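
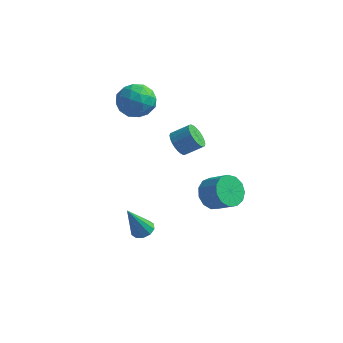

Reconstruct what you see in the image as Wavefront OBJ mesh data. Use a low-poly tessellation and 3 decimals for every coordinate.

v -1.029 -1.832 -4.736
v -0.585 -1.392 -4.444
v -1.551 -2.588 -2.804
v -0.964 -1.198 -4.471
v -1.368 -1.246 -4.599
v -1.642 -1.518 -4.779
v -1.683 -1.91 -4.943
v -1.474 -2.271 -5.028
v -1.095 -2.465 -5.002
v -0.691 -2.417 -4.874
v -0.416 -2.145 -4.694
v -0.376 -1.754 -4.529
v -3.405 3.103 3.039
v -2.466 2.729 2.394
v -4.594 2.071 1.906
v -3.655 1.697 1.261
v -3.796 1.318 2.39
v -3.061 1.956 3.09
v -3.999 2.844 1.21
v -3.264 3.482 1.91
v -2.833 2.569 1.264
v -2.708 1.626 1.993
v -4.352 3.174 2.307
v -4.227 2.231 3.036
v -2.831 3.007 2.816
v -4.229 1.793 1.484
v -4.312 1.57 2.148
v -3.76 1.351 1.769
v -3.181 2.552 3.225
v -2.629 2.333 2.846
v -3.411 1.503 2.843
v -4.431 2.467 1.454
v -3.879 2.248 1.075
v -3.3 3.449 2.531
v -2.748 3.23 2.152
v -3.649 3.297 1.457
v -2.495 2.693 1.772
v -3.194 2.086 1.107
v -3.396 2.76 1.077
v -2.964 3.136 1.488
v -2.422 2.139 2.201
v -3.12 1.532 1.535
v -3.203 1.309 2.199
v -2.771 1.684 2.61
v -2.637 2.044 1.537
v -3.94 3.268 2.765
v -4.638 2.661 2.099
v -4.289 3.116 1.69
v -3.857 3.491 2.101
v -3.866 2.714 3.193
v -4.565 2.107 2.528
v -4.096 1.664 2.812
v -3.664 2.04 3.223
v -4.423 2.756 2.763
v 0.155 0.019 1.373
v 0.552 0.209 0.705
v 1.442 0.65 1.359
v 1.045 0.461 2.027
v 0.387 0.469 0.753
v 1.277 0.911 1.408
v 0.187 0.661 0.896
v 1.077 1.103 1.551
v -0.018 0.755 1.112
v 0.872 1.197 1.767
v -0.197 0.737 1.367
v 0.693 1.179 2.022
v -0.322 0.61 1.623
v 0.568 1.052 2.278
v -0.375 0.393 1.841
v 0.515 0.835 2.496
v -0.347 0.119 1.987
v 0.543 0.561 2.642
v -0.242 -0.17 2.041
v 0.648 0.271 2.695
v -0.077 -0.431 1.992
v 0.813 0.011 2.647
v 0.123 -0.623 1.849
v 1.013 -0.181 2.504
v 0.328 -0.717 1.633
v 1.218 -0.275 2.288
v 0.507 -0.699 1.378
v 1.397 -0.257 2.033
v 0.632 -0.572 1.122
v 1.522 -0.13 1.777
v 0.685 -0.355 0.904
v 1.575 0.087 1.559
v 0.657 -0.081 0.758
v 1.547 0.361 1.413
v 2.589 -0.858 -1.214
v 3.073 -0.11 -1.69
v 4.195 -0.335 -0.902
v 3.711 -1.082 -0.426
v 2.809 0.128 -1.246
v 3.931 -0.097 -0.458
v 2.474 0.053 -0.792
v 3.597 -0.172 -0.003
v 2.176 -0.311 -0.472
v 3.299 -0.536 0.317
v 2.009 -0.849 -0.387
v 3.132 -1.074 0.401
v 2.026 -1.389 -0.565
v 3.149 -1.614 0.223
v 2.222 -1.761 -0.949
v 3.344 -1.985 -0.161
v 2.534 -1.845 -1.418
v 3.656 -2.07 -0.629
v 2.863 -1.617 -1.821
v 3.986 -1.841 -1.033
v 3.106 -1.147 -2.032
v 4.228 -1.371 -1.244
v 3.184 -0.585 -1.984
v 4.306 -0.81 -1.195
f 2 1 4
f 2 4 3
f 4 1 5
f 4 5 3
f 5 1 6
f 5 6 3
f 6 1 7
f 6 7 3
f 7 1 8
f 7 8 3
f 8 1 9
f 8 9 3
f 9 1 10
f 9 10 3
f 10 1 11
f 10 11 3
f 11 1 12
f 11 12 3
f 12 1 2
f 12 2 3
f 13 50 29
f 50 24 53
f 29 53 18
f 50 53 29
f 13 29 25
f 29 18 30
f 25 30 14
f 29 30 25
f 13 25 34
f 25 14 35
f 34 35 20
f 25 35 34
f 13 34 46
f 34 20 49
f 46 49 23
f 34 49 46
f 13 46 50
f 46 23 54
f 50 54 24
f 46 54 50
f 14 30 41
f 30 18 44
f 41 44 22
f 30 44 41
f 18 53 31
f 53 24 52
f 31 52 17
f 53 52 31
f 24 54 51
f 54 23 47
f 51 47 15
f 54 47 51
f 23 49 48
f 49 20 36
f 48 36 19
f 49 36 48
f 20 35 40
f 35 14 37
f 40 37 21
f 35 37 40
f 16 42 28
f 42 22 43
f 28 43 17
f 42 43 28
f 16 28 26
f 28 17 27
f 26 27 15
f 28 27 26
f 16 26 33
f 26 15 32
f 33 32 19
f 26 32 33
f 16 33 38
f 33 19 39
f 38 39 21
f 33 39 38
f 16 38 42
f 38 21 45
f 42 45 22
f 38 45 42
f 17 43 31
f 43 22 44
f 31 44 18
f 43 44 31
f 15 27 51
f 27 17 52
f 51 52 24
f 27 52 51
f 19 32 48
f 32 15 47
f 48 47 23
f 32 47 48
f 21 39 40
f 39 19 36
f 40 36 20
f 39 36 40
f 22 45 41
f 45 21 37
f 41 37 14
f 45 37 41
f 56 55 59
f 56 59 57
f 57 59 60
f 57 60 58
f 59 55 61
f 59 61 60
f 60 61 62
f 60 62 58
f 61 55 63
f 61 63 62
f 62 63 64
f 62 64 58
f 63 55 65
f 63 65 64
f 64 65 66
f 64 66 58
f 65 55 67
f 65 67 66
f 66 67 68
f 66 68 58
f 67 55 69
f 67 69 68
f 68 69 70
f 68 70 58
f 69 55 71
f 69 71 70
f 70 71 72
f 70 72 58
f 71 55 73
f 71 73 72
f 72 73 74
f 72 74 58
f 73 55 75
f 73 75 74
f 74 75 76
f 74 76 58
f 75 55 77
f 75 77 76
f 76 77 78
f 76 78 58
f 77 55 79
f 77 79 78
f 78 79 80
f 78 80 58
f 79 55 81
f 79 81 80
f 80 81 82
f 80 82 58
f 81 55 83
f 81 83 82
f 82 83 84
f 82 84 58
f 83 55 85
f 83 85 84
f 84 85 86
f 84 86 58
f 85 55 87
f 85 87 86
f 86 87 88
f 86 88 58
f 87 55 56
f 87 56 88
f 88 56 57
f 88 57 58
f 90 89 93
f 90 93 91
f 91 93 94
f 91 94 92
f 93 89 95
f 93 95 94
f 94 95 96
f 94 96 92
f 95 89 97
f 95 97 96
f 96 97 98
f 96 98 92
f 97 89 99
f 97 99 98
f 98 99 100
f 98 100 92
f 99 89 101
f 99 101 100
f 100 101 102
f 100 102 92
f 101 89 103
f 101 103 102
f 102 103 104
f 102 104 92
f 103 89 105
f 103 105 104
f 104 105 106
f 104 106 92
f 105 89 107
f 105 107 106
f 106 107 108
f 106 108 92
f 107 89 109
f 107 109 108
f 108 109 110
f 108 110 92
f 109 89 111
f 109 111 110
f 110 111 112
f 110 112 92
f 111 89 90
f 111 90 112
f 112 90 91
f 112 91 92



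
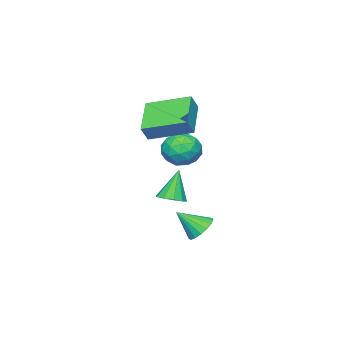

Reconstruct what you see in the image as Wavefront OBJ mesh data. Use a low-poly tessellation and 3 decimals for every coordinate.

v 3.83 -0.333 -1.505
v 4.388 -0.641 -1.299
v 3.25 -0.387 -0.015
v 4.446 -0.233 -1.261
v 4.269 0.137 -1.317
v 3.924 0.328 -1.445
v 3.543 0.265 -1.595
v 3.272 -0.025 -1.711
v 3.214 -0.434 -1.749
v 3.392 -0.804 -1.693
v 3.737 -0.994 -1.565
v 4.117 -0.932 -1.415
v 0.438 -4.14 1.658
v 0.898 -4.157 2.384
v -0.413 -2.276 2.242
v 0.047 -2.293 2.968
v 1.933 -3.167 0.732
v 2.393 -3.184 1.458
v 1.082 -1.303 1.316
v 1.542 -1.32 2.042
v -0.362 -2.385 0.371
v 0.424 -2.047 -0.125
v -0.404 -3.673 -0.575
v 0.382 -3.335 -1.071
v 0.481 -3.645 -0.138
v 0.508 -2.849 0.447
v -0.488 -2.871 -1.147
v -0.461 -2.075 -0.562
v 0.346 -2.348 -1.063
v 0.945 -2.826 -0.439
v -0.925 -2.894 -0.261
v -0.326 -3.372 0.363
v 0.035 -2.103 0.206
v -0.015 -3.617 -0.906
v 0.044 -3.799 -0.358
v 0.505 -3.601 -0.649
v 0.084 -2.574 0.542
v 0.546 -2.375 0.251
v 0.58 -3.315 0.243
v -0.526 -3.345 -0.951
v -0.064 -3.146 -1.242
v -0.485 -2.119 -0.051
v -0.024 -1.921 -0.342
v -0.56 -2.405 -0.943
v 0.451 -2.081 -0.636
v 0.426 -2.838 -1.193
v -0.085 -2.565 -1.238
v -0.069 -2.097 -0.894
v 0.803 -2.362 -0.27
v 0.778 -3.119 -0.826
v 0.837 -3.301 -0.277
v 0.852 -2.833 0.066
v 0.757 -2.539 -0.821
v -0.758 -2.601 0.126
v -0.783 -3.358 -0.43
v -0.832 -2.887 -0.766
v -0.817 -2.419 -0.423
v -0.406 -2.882 0.493
v -0.431 -3.639 -0.064
v 0.089 -3.623 0.194
v 0.105 -3.155 0.538
v -0.737 -3.181 0.121
v 2.304 0.052 -3.663
v 2.893 0.531 -3.629
v 2.936 -0.792 -2.697
v 2.666 0.654 -3.373
v 2.356 0.64 -3.183
v 2.034 0.49 -3.104
v 1.774 0.24 -3.152
v 1.636 -0.053 -3.318
v 1.65 -0.321 -3.562
v 1.815 -0.505 -3.83
v 2.092 -0.56 -4.06
v 2.417 -0.476 -4.198
v 2.717 -0.27 -4.214
v 2.922 0.009 -4.104
v 2.986 0.299 -3.893
f 2 1 4
f 2 4 3
f 4 1 5
f 4 5 3
f 5 1 6
f 5 6 3
f 6 1 7
f 6 7 3
f 7 1 8
f 7 8 3
f 8 1 9
f 8 9 3
f 9 1 10
f 9 10 3
f 10 1 11
f 10 11 3
f 11 1 12
f 11 12 3
f 12 1 2
f 12 2 3
f 14 16 13
f 17 14 13
f 13 16 15
f 15 17 13
f 14 20 16
f 18 14 17
f 18 20 14
f 16 20 15
f 19 17 15
f 15 20 19
f 19 18 17
f 20 18 19
f 21 58 37
f 58 32 61
f 37 61 26
f 58 61 37
f 21 37 33
f 37 26 38
f 33 38 22
f 37 38 33
f 21 33 42
f 33 22 43
f 42 43 28
f 33 43 42
f 21 42 54
f 42 28 57
f 54 57 31
f 42 57 54
f 21 54 58
f 54 31 62
f 58 62 32
f 54 62 58
f 22 38 49
f 38 26 52
f 49 52 30
f 38 52 49
f 26 61 39
f 61 32 60
f 39 60 25
f 61 60 39
f 32 62 59
f 62 31 55
f 59 55 23
f 62 55 59
f 31 57 56
f 57 28 44
f 56 44 27
f 57 44 56
f 28 43 48
f 43 22 45
f 48 45 29
f 43 45 48
f 24 50 36
f 50 30 51
f 36 51 25
f 50 51 36
f 24 36 34
f 36 25 35
f 34 35 23
f 36 35 34
f 24 34 41
f 34 23 40
f 41 40 27
f 34 40 41
f 24 41 46
f 41 27 47
f 46 47 29
f 41 47 46
f 24 46 50
f 46 29 53
f 50 53 30
f 46 53 50
f 25 51 39
f 51 30 52
f 39 52 26
f 51 52 39
f 23 35 59
f 35 25 60
f 59 60 32
f 35 60 59
f 27 40 56
f 40 23 55
f 56 55 31
f 40 55 56
f 29 47 48
f 47 27 44
f 48 44 28
f 47 44 48
f 30 53 49
f 53 29 45
f 49 45 22
f 53 45 49
f 64 63 66
f 64 66 65
f 66 63 67
f 66 67 65
f 67 63 68
f 67 68 65
f 68 63 69
f 68 69 65
f 69 63 70
f 69 70 65
f 70 63 71
f 70 71 65
f 71 63 72
f 71 72 65
f 72 63 73
f 72 73 65
f 73 63 74
f 73 74 65
f 74 63 75
f 74 75 65
f 75 63 76
f 75 76 65
f 76 63 77
f 76 77 65
f 77 63 64
f 77 64 65



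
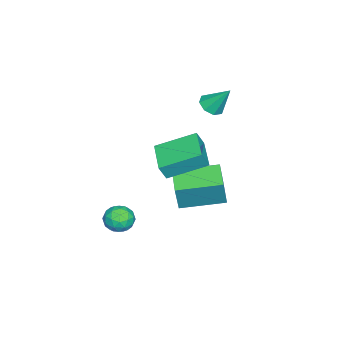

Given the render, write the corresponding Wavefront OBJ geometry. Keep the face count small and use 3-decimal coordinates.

v -0.093 -1.365 1.275
v 0.175 -1.587 2.007
v -0.783 0.18 1.998
v -0.515 -0.042 2.729
v 1.215 -0.658 1.011
v 1.483 -0.88 1.742
v 0.525 0.887 1.733
v 0.793 0.665 2.465
v -3.137 -0.572 -2.504
v -2.735 -1.149 -2.215
v -3.123 -0.108 -1.596
v -2.466 -0.895 -2.349
v -2.377 -0.554 -2.525
v -2.492 -0.218 -2.695
v -2.779 0.023 -2.814
v -3.163 0.104 -2.85
v -3.539 0.004 -2.793
v -3.807 -0.25 -2.659
v -3.896 -0.59 -2.483
v -3.782 -0.926 -2.313
v -3.494 -1.167 -2.194
v -3.111 -1.249 -2.158
v -3.361 -0.434 2.507
v -2.751 -0.54 2.541
v -3.279 0.394 3.633
v -2.855 -0.163 2.271
v -3.256 0.054 2.14
v -3.718 -0.014 2.224
v -3.971 -0.329 2.474
v -3.866 -0.705 2.743
v -3.465 -0.923 2.875
v -3.003 -0.854 2.791
v 2.118 -1.708 -0.989
v 2.462 -1.841 -1.577
v 1.878 -2.799 -0.883
v 2.222 -2.932 -1.471
v 2.568 -2.733 -0.903
v 2.717 -2.058 -0.969
v 1.623 -2.582 -1.491
v 1.772 -1.907 -1.557
v 2.157 -2.381 -1.887
v 2.741 -2.474 -1.524
v 1.599 -2.166 -0.936
v 2.183 -2.259 -0.573
v 2.311 -1.678 -1.292
v 2.029 -2.962 -1.168
v 2.232 -2.845 -0.834
v 2.435 -2.923 -1.18
v 2.461 -1.806 -0.935
v 2.663 -1.884 -1.28
v 2.725 -2.409 -0.885
v 1.677 -2.756 -1.18
v 1.879 -2.834 -1.525
v 1.905 -1.717 -1.28
v 2.108 -1.795 -1.626
v 1.615 -2.231 -1.575
v 2.334 -2.074 -1.82
v 2.193 -2.716 -1.758
v 1.841 -2.51 -1.77
v 1.928 -2.113 -1.808
v 2.677 -2.129 -1.606
v 2.536 -2.77 -1.544
v 2.739 -2.653 -1.211
v 2.827 -2.257 -1.249
v 2.498 -2.446 -1.789
v 1.804 -1.87 -0.916
v 1.663 -2.511 -0.854
v 1.513 -2.383 -1.211
v 1.601 -1.987 -1.249
v 2.147 -1.924 -0.702
v 2.006 -2.566 -0.64
v 2.412 -2.527 -0.652
v 2.499 -2.13 -0.69
v 1.842 -2.194 -0.671
v -1.431 -1.275 -1.597
v -1.054 -1.305 -0.238
v -2.245 0.51 -1.332
v -1.868 0.481 0.026
v -0.272 -0.701 -1.906
v 0.105 -0.73 -0.548
v -1.086 1.085 -1.642
v -0.709 1.055 -0.283
f 2 4 1
f 5 2 1
f 1 4 3
f 3 5 1
f 2 8 4
f 6 2 5
f 6 8 2
f 4 8 3
f 7 5 3
f 3 8 7
f 7 6 5
f 8 6 7
f 10 9 12
f 10 12 11
f 12 9 13
f 12 13 11
f 13 9 14
f 13 14 11
f 14 9 15
f 14 15 11
f 15 9 16
f 15 16 11
f 16 9 17
f 16 17 11
f 17 9 18
f 17 18 11
f 18 9 19
f 18 19 11
f 19 9 20
f 19 20 11
f 20 9 21
f 20 21 11
f 21 9 22
f 21 22 11
f 22 9 10
f 22 10 11
f 24 23 26
f 24 26 25
f 26 23 27
f 26 27 25
f 27 23 28
f 27 28 25
f 28 23 29
f 28 29 25
f 29 23 30
f 29 30 25
f 30 23 31
f 30 31 25
f 31 23 32
f 31 32 25
f 32 23 24
f 32 24 25
f 33 70 49
f 70 44 73
f 49 73 38
f 70 73 49
f 33 49 45
f 49 38 50
f 45 50 34
f 49 50 45
f 33 45 54
f 45 34 55
f 54 55 40
f 45 55 54
f 33 54 66
f 54 40 69
f 66 69 43
f 54 69 66
f 33 66 70
f 66 43 74
f 70 74 44
f 66 74 70
f 34 50 61
f 50 38 64
f 61 64 42
f 50 64 61
f 38 73 51
f 73 44 72
f 51 72 37
f 73 72 51
f 44 74 71
f 74 43 67
f 71 67 35
f 74 67 71
f 43 69 68
f 69 40 56
f 68 56 39
f 69 56 68
f 40 55 60
f 55 34 57
f 60 57 41
f 55 57 60
f 36 62 48
f 62 42 63
f 48 63 37
f 62 63 48
f 36 48 46
f 48 37 47
f 46 47 35
f 48 47 46
f 36 46 53
f 46 35 52
f 53 52 39
f 46 52 53
f 36 53 58
f 53 39 59
f 58 59 41
f 53 59 58
f 36 58 62
f 58 41 65
f 62 65 42
f 58 65 62
f 37 63 51
f 63 42 64
f 51 64 38
f 63 64 51
f 35 47 71
f 47 37 72
f 71 72 44
f 47 72 71
f 39 52 68
f 52 35 67
f 68 67 43
f 52 67 68
f 41 59 60
f 59 39 56
f 60 56 40
f 59 56 60
f 42 65 61
f 65 41 57
f 61 57 34
f 65 57 61
f 76 78 75
f 79 76 75
f 75 78 77
f 77 79 75
f 76 82 78
f 80 76 79
f 80 82 76
f 78 82 77
f 81 79 77
f 77 82 81
f 81 80 79
f 82 80 81



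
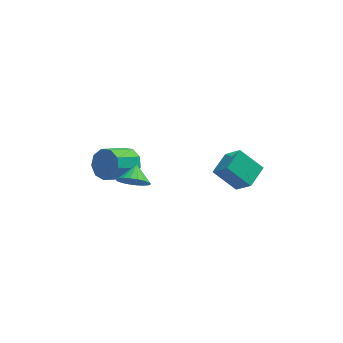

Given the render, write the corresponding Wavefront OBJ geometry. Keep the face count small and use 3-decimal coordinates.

v -2.419 -3.036 -1.889
v -1.519 -3.424 -1.608
v -2.161 -2.004 -1.291
v -1.422 -3.22 -2.002
v -1.523 -2.979 -2.373
v -1.802 -2.75 -2.649
v -2.202 -2.577 -2.774
v -2.646 -2.495 -2.724
v -3.045 -2.521 -2.508
v -3.32 -2.648 -2.17
v -3.416 -2.852 -1.776
v -3.315 -3.092 -1.404
v -3.037 -3.322 -1.129
v -2.636 -3.494 -1.004
v -2.192 -3.576 -1.054
v -1.793 -3.551 -1.27
v -2.604 -0.231 -3.112
v -1.864 -0.947 -2.821
v -3.216 -1.905 -1.738
v -3.956 -1.189 -2.028
v -1.875 -0.392 -2.345
v -3.228 -1.35 -1.261
v -2.228 0.239 -2.227
v -3.58 -0.719 -1.144
v -2.756 0.65 -2.523
v -4.109 -0.308 -1.44
v -3.213 0.648 -3.095
v -4.566 -0.31 -2.012
v -3.385 0.235 -3.675
v -4.738 -0.722 -2.591
v -3.191 -0.396 -3.991
v -4.544 -1.353 -2.907
v -2.723 -0.95 -3.896
v -4.075 -1.908 -2.812
v -2.198 -1.168 -3.434
v -3.551 -2.125 -2.35
v 3.373 -4.314 -1.771
v 4.102 -5.119 -0.555
v 2.076 -3.701 -0.588
v 2.805 -4.505 0.628
v 4.235 -3.075 -1.468
v 4.964 -3.879 -0.252
v 2.938 -2.461 -0.285
v 3.667 -3.266 0.931
f 2 1 4
f 2 4 3
f 4 1 5
f 4 5 3
f 5 1 6
f 5 6 3
f 6 1 7
f 6 7 3
f 7 1 8
f 7 8 3
f 8 1 9
f 8 9 3
f 9 1 10
f 9 10 3
f 10 1 11
f 10 11 3
f 11 1 12
f 11 12 3
f 12 1 13
f 12 13 3
f 13 1 14
f 13 14 3
f 14 1 15
f 14 15 3
f 15 1 16
f 15 16 3
f 16 1 2
f 16 2 3
f 18 17 21
f 18 21 19
f 19 21 22
f 19 22 20
f 21 17 23
f 21 23 22
f 22 23 24
f 22 24 20
f 23 17 25
f 23 25 24
f 24 25 26
f 24 26 20
f 25 17 27
f 25 27 26
f 26 27 28
f 26 28 20
f 27 17 29
f 27 29 28
f 28 29 30
f 28 30 20
f 29 17 31
f 29 31 30
f 30 31 32
f 30 32 20
f 31 17 33
f 31 33 32
f 32 33 34
f 32 34 20
f 33 17 35
f 33 35 34
f 34 35 36
f 34 36 20
f 35 17 18
f 35 18 36
f 36 18 19
f 36 19 20
f 38 40 37
f 41 38 37
f 37 40 39
f 39 41 37
f 38 44 40
f 42 38 41
f 42 44 38
f 40 44 39
f 43 41 39
f 39 44 43
f 43 42 41
f 44 42 43



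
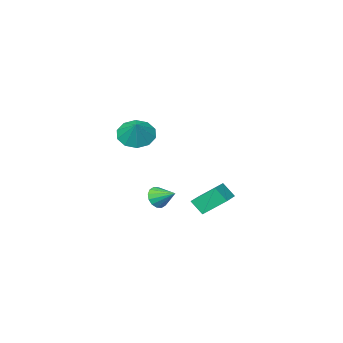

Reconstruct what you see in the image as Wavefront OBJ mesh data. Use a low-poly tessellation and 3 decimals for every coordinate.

v -3.645 -4.413 -3.946
v -4.467 -3.566 -2.988
v -3.919 -3.837 -4.69
v -4.741 -2.99 -3.732
v -2.479 -3.55 -3.708
v -3.301 -2.703 -2.75
v -2.753 -2.974 -4.452
v -3.575 -2.127 -3.494
v -0.584 -3.638 -3.018
v -0.027 -3.658 -2.664
v -0.876 -2.642 -2.502
v 0.055 -3.487 -2.948
v -0.034 -3.356 -3.251
v -0.271 -3.302 -3.491
v -0.591 -3.337 -3.605
v -0.909 -3.453 -3.561
v -1.14 -3.619 -3.372
v -1.222 -3.79 -3.088
v -1.133 -3.92 -2.785
v -0.896 -3.975 -2.544
v -0.576 -3.94 -2.431
v -0.258 -3.824 -2.475
v 2.12 -1.564 2.286
v 2.482 -1.013 1.659
v 2.6 -0.916 3.134
v 1.973 -0.813 1.794
v 1.521 -0.901 2.117
v 1.298 -1.242 2.504
v 1.389 -1.706 2.809
v 1.759 -2.116 2.913
v 2.267 -2.316 2.778
v 2.719 -2.228 2.456
v 2.943 -1.887 2.068
v 2.852 -1.423 1.764
f 2 4 1
f 5 2 1
f 1 4 3
f 3 5 1
f 2 8 4
f 6 2 5
f 6 8 2
f 4 8 3
f 7 5 3
f 3 8 7
f 7 6 5
f 8 6 7
f 10 9 12
f 10 12 11
f 12 9 13
f 12 13 11
f 13 9 14
f 13 14 11
f 14 9 15
f 14 15 11
f 15 9 16
f 15 16 11
f 16 9 17
f 16 17 11
f 17 9 18
f 17 18 11
f 18 9 19
f 18 19 11
f 19 9 20
f 19 20 11
f 20 9 21
f 20 21 11
f 21 9 22
f 21 22 11
f 22 9 10
f 22 10 11
f 24 23 26
f 24 26 25
f 26 23 27
f 26 27 25
f 27 23 28
f 27 28 25
f 28 23 29
f 28 29 25
f 29 23 30
f 29 30 25
f 30 23 31
f 30 31 25
f 31 23 32
f 31 32 25
f 32 23 33
f 32 33 25
f 33 23 34
f 33 34 25
f 34 23 24
f 34 24 25



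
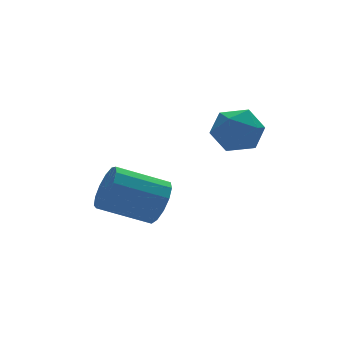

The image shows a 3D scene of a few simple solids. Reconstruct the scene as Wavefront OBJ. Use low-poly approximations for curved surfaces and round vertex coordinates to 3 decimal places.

v -0.13 1.153 -3.205
v 0.338 1.643 -2.659
v -1.222 2.296 -1.909
v -1.69 1.807 -2.455
v 0.261 1.916 -3.058
v -1.299 2.57 -2.308
v 0.059 1.948 -3.504
v -1.5 2.602 -2.754
v -0.202 1.727 -3.855
v -1.762 2.381 -3.105
v -0.44 1.324 -3.999
v -2 1.978 -3.25
v -0.58 0.867 -3.892
v -2.14 1.52 -3.142
v -0.577 0.5 -3.566
v -2.137 1.154 -2.817
v -0.432 0.341 -3.126
v -1.992 0.995 -2.376
v -0.191 0.44 -2.711
v -1.751 1.094 -1.961
v 0.069 0.765 -2.452
v -1.491 1.419 -1.702
v 0.266 1.213 -2.433
v -1.293 1.867 -1.683
v 1.205 -0.154 0.881
v 2.018 -0.093 0.467
v 0.942 -1.427 0.173
v 1.755 -1.366 -0.241
v 1.711 -1.528 0.658
v 1.874 -0.741 1.096
v 1.086 -0.779 -0.456
v 1.249 0.008 -0.018
v 1.945 -0.479 -0.359
v 2.331 -0.941 0.329
v 0.629 -0.579 0.311
v 1.015 -1.041 0.999
f 2 1 5
f 2 5 3
f 3 5 6
f 3 6 4
f 5 1 7
f 5 7 6
f 6 7 8
f 6 8 4
f 7 1 9
f 7 9 8
f 8 9 10
f 8 10 4
f 9 1 11
f 9 11 10
f 10 11 12
f 10 12 4
f 11 1 13
f 11 13 12
f 12 13 14
f 12 14 4
f 13 1 15
f 13 15 14
f 14 15 16
f 14 16 4
f 15 1 17
f 15 17 16
f 16 17 18
f 16 18 4
f 17 1 19
f 17 19 18
f 18 19 20
f 18 20 4
f 19 1 21
f 19 21 20
f 20 21 22
f 20 22 4
f 21 1 23
f 21 23 22
f 22 23 24
f 22 24 4
f 23 1 2
f 23 2 24
f 24 2 3
f 24 3 4
f 25 36 30
f 25 30 26
f 25 26 32
f 25 32 35
f 25 35 36
f 26 30 34
f 30 36 29
f 36 35 27
f 35 32 31
f 32 26 33
f 28 34 29
f 28 29 27
f 28 27 31
f 28 31 33
f 28 33 34
f 29 34 30
f 27 29 36
f 31 27 35
f 33 31 32
f 34 33 26



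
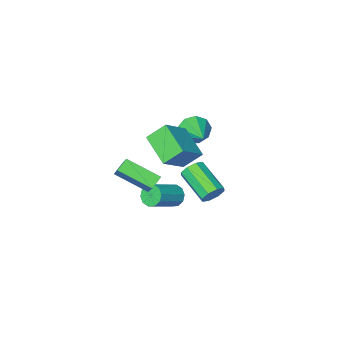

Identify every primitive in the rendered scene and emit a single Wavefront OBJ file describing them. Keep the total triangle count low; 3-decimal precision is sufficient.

v 0.331 -0.623 -3.5
v 0.627 -0.393 -4.103
v 2.246 -0.067 -3.183
v 1.949 -0.297 -2.58
v 0.444 -0.049 -3.902
v 2.062 0.278 -2.982
v 0.217 0.076 -3.548
v 1.835 0.402 -2.627
v 0.034 -0.066 -3.175
v 1.652 0.26 -2.255
v -0.036 -0.421 -2.927
v 1.582 -0.095 -2.007
v 0.034 -0.853 -2.897
v 1.653 -0.527 -1.977
v 0.218 -1.198 -3.098
v 1.836 -0.871 -2.178
v 0.445 -1.322 -3.453
v 2.063 -0.996 -2.532
v 0.628 -1.18 -3.825
v 2.246 -0.854 -2.905
v 0.698 -0.825 -4.073
v 2.316 -0.499 -3.153
v 2.531 0.398 -1.578
v 1.872 0.172 -1.107
v 3.05 1.673 -0.239
v 2.392 1.447 0.231
v 3.688 -1.047 -0.651
v 3.03 -1.273 -0.181
v 4.208 0.228 0.687
v 3.549 0.002 1.158
v -1.728 -0.012 -3.902
v -1.236 0.252 -3.415
v -1.121 -1.664 -2.492
v -1.612 -1.928 -2.978
v -1.771 0.307 -3.235
v -1.655 -1.609 -2.312
v -2.28 0.175 -3.445
v -2.164 -1.741 -2.522
v -2.465 -0.067 -3.923
v -2.35 -1.983 -2.999
v -2.219 -0.276 -4.388
v -2.104 -2.192 -3.465
v -1.685 -0.331 -4.568
v -1.569 -2.247 -3.645
v -1.176 -0.199 -4.358
v -1.06 -2.115 -3.435
v -0.99 0.043 -3.881
v -0.875 -1.873 -2.957
v -1.119 -0.952 0.967
v -0.606 -0.848 0.199
v -0.561 0.772 1.573
v -1.193 -0.624 0.101
v -1.745 -0.553 0.408
v -2.004 -0.669 0.977
v -1.849 -0.917 1.542
v -1.352 -1.182 1.838
v -0.746 -1.339 1.727
v -0.314 -1.315 1.26
v -0.258 -1.121 0.657
v 1.452 0.44 1.982
v 0.601 0.909 2.89
v 1.55 2.207 1.161
v 0.699 2.676 2.07
v 2.901 0.884 3.11
v 2.05 1.353 4.019
v 2.999 2.651 2.29
v 2.148 3.12 3.198
f 2 1 5
f 2 5 3
f 3 5 6
f 3 6 4
f 5 1 7
f 5 7 6
f 6 7 8
f 6 8 4
f 7 1 9
f 7 9 8
f 8 9 10
f 8 10 4
f 9 1 11
f 9 11 10
f 10 11 12
f 10 12 4
f 11 1 13
f 11 13 12
f 12 13 14
f 12 14 4
f 13 1 15
f 13 15 14
f 14 15 16
f 14 16 4
f 15 1 17
f 15 17 16
f 16 17 18
f 16 18 4
f 17 1 19
f 17 19 18
f 18 19 20
f 18 20 4
f 19 1 21
f 19 21 20
f 20 21 22
f 20 22 4
f 21 1 2
f 21 2 22
f 22 2 3
f 22 3 4
f 24 26 23
f 27 24 23
f 23 26 25
f 25 27 23
f 24 30 26
f 28 24 27
f 28 30 24
f 26 30 25
f 29 27 25
f 25 30 29
f 29 28 27
f 30 28 29
f 32 31 35
f 32 35 33
f 33 35 36
f 33 36 34
f 35 31 37
f 35 37 36
f 36 37 38
f 36 38 34
f 37 31 39
f 37 39 38
f 38 39 40
f 38 40 34
f 39 31 41
f 39 41 40
f 40 41 42
f 40 42 34
f 41 31 43
f 41 43 42
f 42 43 44
f 42 44 34
f 43 31 45
f 43 45 44
f 44 45 46
f 44 46 34
f 45 31 47
f 45 47 46
f 46 47 48
f 46 48 34
f 47 31 32
f 47 32 48
f 48 32 33
f 48 33 34
f 50 49 52
f 50 52 51
f 52 49 53
f 52 53 51
f 53 49 54
f 53 54 51
f 54 49 55
f 54 55 51
f 55 49 56
f 55 56 51
f 56 49 57
f 56 57 51
f 57 49 58
f 57 58 51
f 58 49 59
f 58 59 51
f 59 49 50
f 59 50 51
f 61 63 60
f 64 61 60
f 60 63 62
f 62 64 60
f 61 67 63
f 65 61 64
f 65 67 61
f 63 67 62
f 66 64 62
f 62 67 66
f 66 65 64
f 67 65 66



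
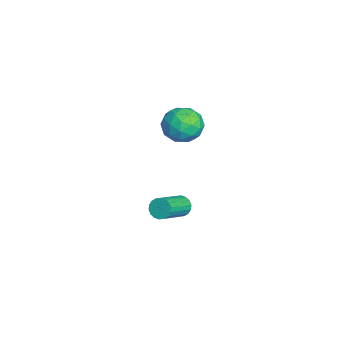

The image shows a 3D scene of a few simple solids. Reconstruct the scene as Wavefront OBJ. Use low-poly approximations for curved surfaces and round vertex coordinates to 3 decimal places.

v 1.118 0.816 4.276
v 1.97 1.238 4.838
v 2.25 0.122 3.082
v 3.102 0.544 3.644
v 2.512 -0.283 4.075
v 1.812 0.145 4.813
v 2.408 1.215 3.107
v 1.708 1.643 3.845
v 2.767 1.484 4.116
v 2.831 0.558 4.714
v 1.389 0.802 3.206
v 1.453 -0.124 3.804
v 1.444 1.088 4.662
v 2.776 0.272 3.258
v 2.429 -0.214 3.511
v 2.929 0.034 3.841
v 1.352 0.446 4.647
v 1.852 0.694 4.978
v 2.171 -0.2 4.529
v 2.368 0.666 2.942
v 2.868 0.914 3.273
v 1.291 1.326 4.079
v 1.791 1.574 4.409
v 2.049 1.56 3.391
v 2.414 1.481 4.568
v 3.079 1.073 3.865
v 2.671 1.467 3.55
v 2.26 1.719 3.984
v 2.451 0.936 4.919
v 3.117 0.529 4.217
v 2.77 0.042 4.47
v 2.358 0.294 4.904
v 2.92 1.081 4.494
v 1.103 0.831 3.703
v 1.769 0.424 3.001
v 1.862 1.066 3.016
v 1.45 1.318 3.45
v 1.141 0.287 4.055
v 1.806 -0.121 3.352
v 1.96 -0.359 3.936
v 1.549 -0.107 4.37
v 1.3 0.279 3.426
v 1.48 0.613 -2.56
v 1.806 0.552 -3.096
v 3.186 -0.513 -2.136
v 2.86 -0.453 -1.6
v 1.911 0.788 -2.985
v 3.291 -0.278 -2.026
v 1.93 0.988 -2.79
v 3.31 -0.077 -1.831
v 1.861 1.115 -2.55
v 3.241 0.049 -1.59
v 1.716 1.142 -2.311
v 3.096 0.076 -1.352
v 1.524 1.064 -2.122
v 2.904 -0.002 -1.163
v 1.324 0.897 -2.02
v 2.704 -0.169 -1.06
v 1.154 0.673 -2.024
v 2.534 -0.392 -1.064
v 1.049 0.438 -2.134
v 2.429 -0.628 -1.175
v 1.03 0.237 -2.329
v 2.41 -0.828 -1.37
v 1.099 0.111 -2.57
v 2.479 -0.955 -1.61
v 1.244 0.084 -2.808
v 2.624 -0.982 -1.849
v 1.436 0.162 -2.997
v 2.816 -0.904 -2.038
v 1.636 0.329 -3.1
v 3.016 -0.737 -2.14
f 1 38 17
f 38 12 41
f 17 41 6
f 38 41 17
f 1 17 13
f 17 6 18
f 13 18 2
f 17 18 13
f 1 13 22
f 13 2 23
f 22 23 8
f 13 23 22
f 1 22 34
f 22 8 37
f 34 37 11
f 22 37 34
f 1 34 38
f 34 11 42
f 38 42 12
f 34 42 38
f 2 18 29
f 18 6 32
f 29 32 10
f 18 32 29
f 6 41 19
f 41 12 40
f 19 40 5
f 41 40 19
f 12 42 39
f 42 11 35
f 39 35 3
f 42 35 39
f 11 37 36
f 37 8 24
f 36 24 7
f 37 24 36
f 8 23 28
f 23 2 25
f 28 25 9
f 23 25 28
f 4 30 16
f 30 10 31
f 16 31 5
f 30 31 16
f 4 16 14
f 16 5 15
f 14 15 3
f 16 15 14
f 4 14 21
f 14 3 20
f 21 20 7
f 14 20 21
f 4 21 26
f 21 7 27
f 26 27 9
f 21 27 26
f 4 26 30
f 26 9 33
f 30 33 10
f 26 33 30
f 5 31 19
f 31 10 32
f 19 32 6
f 31 32 19
f 3 15 39
f 15 5 40
f 39 40 12
f 15 40 39
f 7 20 36
f 20 3 35
f 36 35 11
f 20 35 36
f 9 27 28
f 27 7 24
f 28 24 8
f 27 24 28
f 10 33 29
f 33 9 25
f 29 25 2
f 33 25 29
f 44 43 47
f 44 47 45
f 45 47 48
f 45 48 46
f 47 43 49
f 47 49 48
f 48 49 50
f 48 50 46
f 49 43 51
f 49 51 50
f 50 51 52
f 50 52 46
f 51 43 53
f 51 53 52
f 52 53 54
f 52 54 46
f 53 43 55
f 53 55 54
f 54 55 56
f 54 56 46
f 55 43 57
f 55 57 56
f 56 57 58
f 56 58 46
f 57 43 59
f 57 59 58
f 58 59 60
f 58 60 46
f 59 43 61
f 59 61 60
f 60 61 62
f 60 62 46
f 61 43 63
f 61 63 62
f 62 63 64
f 62 64 46
f 63 43 65
f 63 65 64
f 64 65 66
f 64 66 46
f 65 43 67
f 65 67 66
f 66 67 68
f 66 68 46
f 67 43 69
f 67 69 68
f 68 69 70
f 68 70 46
f 69 43 71
f 69 71 70
f 70 71 72
f 70 72 46
f 71 43 44
f 71 44 72
f 72 44 45
f 72 45 46



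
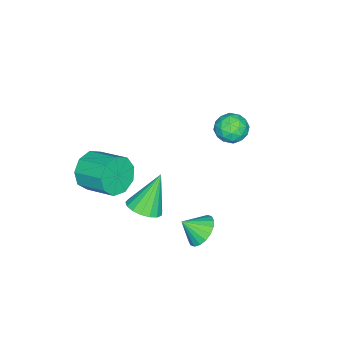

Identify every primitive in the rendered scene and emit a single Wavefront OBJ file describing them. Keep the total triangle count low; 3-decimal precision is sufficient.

v 3.292 1.92 -2.195
v 3.926 1.716 -2.786
v 3.728 1.16 -1.465
v 4.09 2.01 -2.578
v 4.097 2.287 -2.294
v 3.944 2.49 -1.99
v 3.662 2.581 -1.727
v 3.307 2.541 -1.557
v 2.949 2.377 -1.513
v 2.658 2.124 -1.604
v 2.494 1.829 -1.812
v 2.487 1.553 -2.096
v 2.64 1.35 -2.399
v 2.922 1.259 -2.662
v 3.277 1.299 -2.832
v 3.635 1.462 -2.877
v -3.659 0.332 -0.733
v -3.163 0.694 -1.383
v -2.457 0.006 0.003
v -1.961 0.368 -0.647
v -2.47 0.89 -0.129
v -3.212 1.091 -0.584
v -2.408 -0.391 -0.796
v -3.15 -0.19 -1.251
v -2.39 0.247 -1.422
v -2.428 1.039 -1.009
v -3.192 -0.339 -0.371
v -3.23 0.453 0.042
v -3.516 0.541 -1.123
v -2.104 0.159 -0.257
v -2.403 0.465 0.047
v -2.111 0.678 -0.334
v -3.545 0.775 -0.653
v -3.254 0.988 -1.035
v -2.846 1.103 -0.297
v -2.366 -0.288 -0.345
v -2.075 -0.075 -0.727
v -3.509 0.022 -1.046
v -3.217 0.235 -1.427
v -2.774 -0.403 -1.083
v -2.77 0.492 -1.527
v -2.064 0.3 -1.094
v -2.326 -0.146 -1.183
v -2.763 -0.028 -1.45
v -2.793 0.957 -1.285
v -2.087 0.766 -0.852
v -2.385 1.072 -0.547
v -2.822 1.191 -0.815
v -2.338 0.695 -1.307
v -3.533 -0.066 -0.528
v -2.827 -0.257 -0.095
v -2.798 -0.491 -0.565
v -3.235 -0.372 -0.833
v -3.556 0.4 -0.286
v -2.85 0.208 0.147
v -2.857 0.728 0.07
v -3.294 0.846 -0.197
v -3.282 0.005 -0.073
v 2.306 -1.539 -3.177
v 3.095 -1.273 -2.81
v 1.314 -1.181 -1.303
v 2.925 -0.905 -2.97
v 2.614 -0.683 -3.178
v 2.232 -0.656 -3.385
v 1.866 -0.832 -3.544
v 1.602 -1.17 -3.62
v 1.499 -1.592 -3.594
v 1.58 -2.002 -3.472
v 1.828 -2.306 -3.283
v 2.186 -2.435 -3.069
v 2.57 -2.358 -2.88
v 2.895 -2.093 -2.759
v 3.084 -1.702 -2.734
v 2.586 -4.118 -1.215
v 2.924 -4.541 -0.292
v 3.251 -2.945 0.319
v 2.914 -2.522 -0.605
v 3.484 -4.477 -0.758
v 3.812 -2.881 -0.147
v 3.625 -4.246 -1.438
v 3.952 -2.65 -0.827
v 3.279 -3.955 -2.014
v 3.607 -2.359 -1.403
v 2.61 -3.74 -2.216
v 2.937 -2.144 -1.605
v 1.929 -3.702 -1.95
v 2.256 -2.106 -1.339
v 1.556 -3.859 -1.34
v 1.883 -2.263 -0.729
v 1.665 -4.137 -0.672
v 1.992 -2.541 -0.061
v 2.205 -4.406 -0.258
v 2.533 -2.81 0.353
f 2 1 4
f 2 4 3
f 4 1 5
f 4 5 3
f 5 1 6
f 5 6 3
f 6 1 7
f 6 7 3
f 7 1 8
f 7 8 3
f 8 1 9
f 8 9 3
f 9 1 10
f 9 10 3
f 10 1 11
f 10 11 3
f 11 1 12
f 11 12 3
f 12 1 13
f 12 13 3
f 13 1 14
f 13 14 3
f 14 1 15
f 14 15 3
f 15 1 16
f 15 16 3
f 16 1 2
f 16 2 3
f 17 54 33
f 54 28 57
f 33 57 22
f 54 57 33
f 17 33 29
f 33 22 34
f 29 34 18
f 33 34 29
f 17 29 38
f 29 18 39
f 38 39 24
f 29 39 38
f 17 38 50
f 38 24 53
f 50 53 27
f 38 53 50
f 17 50 54
f 50 27 58
f 54 58 28
f 50 58 54
f 18 34 45
f 34 22 48
f 45 48 26
f 34 48 45
f 22 57 35
f 57 28 56
f 35 56 21
f 57 56 35
f 28 58 55
f 58 27 51
f 55 51 19
f 58 51 55
f 27 53 52
f 53 24 40
f 52 40 23
f 53 40 52
f 24 39 44
f 39 18 41
f 44 41 25
f 39 41 44
f 20 46 32
f 46 26 47
f 32 47 21
f 46 47 32
f 20 32 30
f 32 21 31
f 30 31 19
f 32 31 30
f 20 30 37
f 30 19 36
f 37 36 23
f 30 36 37
f 20 37 42
f 37 23 43
f 42 43 25
f 37 43 42
f 20 42 46
f 42 25 49
f 46 49 26
f 42 49 46
f 21 47 35
f 47 26 48
f 35 48 22
f 47 48 35
f 19 31 55
f 31 21 56
f 55 56 28
f 31 56 55
f 23 36 52
f 36 19 51
f 52 51 27
f 36 51 52
f 25 43 44
f 43 23 40
f 44 40 24
f 43 40 44
f 26 49 45
f 49 25 41
f 45 41 18
f 49 41 45
f 60 59 62
f 60 62 61
f 62 59 63
f 62 63 61
f 63 59 64
f 63 64 61
f 64 59 65
f 64 65 61
f 65 59 66
f 65 66 61
f 66 59 67
f 66 67 61
f 67 59 68
f 67 68 61
f 68 59 69
f 68 69 61
f 69 59 70
f 69 70 61
f 70 59 71
f 70 71 61
f 71 59 72
f 71 72 61
f 72 59 73
f 72 73 61
f 73 59 60
f 73 60 61
f 75 74 78
f 75 78 76
f 76 78 79
f 76 79 77
f 78 74 80
f 78 80 79
f 79 80 81
f 79 81 77
f 80 74 82
f 80 82 81
f 81 82 83
f 81 83 77
f 82 74 84
f 82 84 83
f 83 84 85
f 83 85 77
f 84 74 86
f 84 86 85
f 85 86 87
f 85 87 77
f 86 74 88
f 86 88 87
f 87 88 89
f 87 89 77
f 88 74 90
f 88 90 89
f 89 90 91
f 89 91 77
f 90 74 92
f 90 92 91
f 91 92 93
f 91 93 77
f 92 74 75
f 92 75 93
f 93 75 76
f 93 76 77



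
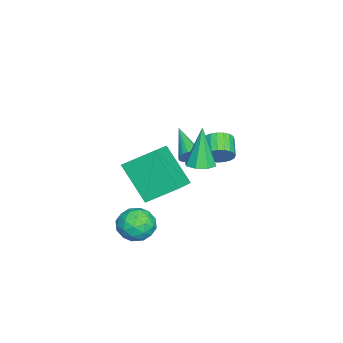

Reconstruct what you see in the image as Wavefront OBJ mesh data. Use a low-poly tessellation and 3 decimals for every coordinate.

v 2.058 0.297 1.605
v 1.851 1.641 2.54
v 0.728 0.458 1.079
v 0.52 1.801 2.013
v 2.82 1.499 0.047
v 2.612 2.842 0.981
v 1.489 1.659 -0.48
v 1.282 3.003 0.455
v -0.13 2.666 1.089
v 0.171 2.601 1.52
v -1.43 1.834 1.871
v 0.08 2.782 1.561
v -0.043 2.945 1.531
v -0.179 3.066 1.433
v -0.308 3.126 1.283
v -0.41 3.116 1.103
v -0.469 3.037 0.921
v -0.477 2.902 0.765
v -0.432 2.731 0.658
v -0.341 2.55 0.616
v -0.218 2.387 0.647
v -0.081 2.266 0.745
v 0.048 2.206 0.895
v 0.149 2.216 1.075
v 0.209 2.295 1.257
v 0.216 2.43 1.413
v -2.94 3.261 -0.638
v -2.697 3.533 -0.052
v -3.597 3.271 0.443
v -3.84 2.999 -0.142
v -2.829 3.758 -0.172
v -3.729 3.495 0.323
v -2.98 3.897 -0.372
v -3.88 3.634 0.123
v -3.124 3.926 -0.619
v -4.024 3.663 -0.124
v -3.236 3.84 -0.868
v -4.136 3.577 -0.373
v -3.297 3.654 -1.078
v -4.197 3.391 -0.583
v -3.297 3.4 -1.212
v -4.196 3.137 -0.717
v -3.234 3.122 -1.246
v -4.134 2.859 -0.751
v -3.121 2.868 -1.175
v -4.021 2.606 -0.68
v -2.977 2.682 -1.011
v -3.876 2.42 -0.516
v -2.826 2.597 -0.783
v -3.725 2.334 -0.288
v -2.695 2.626 -0.529
v -3.594 2.363 -0.034
v -2.606 2.765 -0.294
v -3.506 2.502 0.201
v -2.575 2.99 -0.119
v -3.475 2.727 0.376
v -2.608 3.262 -0.033
v -3.507 2.999 0.462
v 0.766 1.102 -1.999
v 1.668 1.161 -2.142
v 0.652 0.139 -3.118
v 1.554 0.198 -3.261
v 1.237 -0.208 -2.505
v 1.307 0.388 -1.814
v 1.013 0.912 -3.446
v 1.083 1.508 -2.755
v 1.82 1.044 -3.037
v 1.958 0.352 -2.455
v 0.362 0.948 -2.805
v 0.5 0.256 -2.223
v 1.227 1.216 -1.973
v 1.093 0.084 -3.287
v 0.907 -0.155 -2.843
v 1.437 -0.12 -2.927
v 1.015 0.761 -1.779
v 1.545 0.796 -1.864
v 1.291 -0.008 -2.077
v 0.775 0.504 -3.396
v 1.305 0.539 -3.481
v 0.883 1.42 -2.333
v 1.413 1.455 -2.417
v 1.029 1.308 -3.183
v 1.847 1.182 -2.582
v 1.78 0.616 -3.24
v 1.462 1.036 -3.349
v 1.503 1.386 -2.943
v 1.928 0.775 -2.24
v 1.861 0.209 -2.898
v 1.674 -0.029 -2.453
v 1.716 0.321 -2.047
v 2.017 0.707 -2.766
v 0.459 1.091 -2.362
v 0.392 0.525 -3.02
v 0.604 0.979 -3.213
v 0.646 1.329 -2.807
v 0.54 0.684 -2.02
v 0.473 0.118 -2.678
v 0.817 -0.086 -2.317
v 0.858 0.264 -1.911
v 0.303 0.593 -2.494
v 1.028 3.354 1.46
v 1.666 3.29 1.618
v 0.552 3.306 3.36
v 1.52 3.773 1.594
v 1.086 4.011 1.491
v 0.618 3.864 1.37
v 0.391 3.418 1.302
v 0.536 2.935 1.326
v 0.97 2.698 1.428
v 1.438 2.845 1.549
f 2 4 1
f 5 2 1
f 1 4 3
f 3 5 1
f 2 8 4
f 6 2 5
f 6 8 2
f 4 8 3
f 7 5 3
f 3 8 7
f 7 6 5
f 8 6 7
f 10 9 12
f 10 12 11
f 12 9 13
f 12 13 11
f 13 9 14
f 13 14 11
f 14 9 15
f 14 15 11
f 15 9 16
f 15 16 11
f 16 9 17
f 16 17 11
f 17 9 18
f 17 18 11
f 18 9 19
f 18 19 11
f 19 9 20
f 19 20 11
f 20 9 21
f 20 21 11
f 21 9 22
f 21 22 11
f 22 9 23
f 22 23 11
f 23 9 24
f 23 24 11
f 24 9 25
f 24 25 11
f 25 9 26
f 25 26 11
f 26 9 10
f 26 10 11
f 28 27 31
f 28 31 29
f 29 31 32
f 29 32 30
f 31 27 33
f 31 33 32
f 32 33 34
f 32 34 30
f 33 27 35
f 33 35 34
f 34 35 36
f 34 36 30
f 35 27 37
f 35 37 36
f 36 37 38
f 36 38 30
f 37 27 39
f 37 39 38
f 38 39 40
f 38 40 30
f 39 27 41
f 39 41 40
f 40 41 42
f 40 42 30
f 41 27 43
f 41 43 42
f 42 43 44
f 42 44 30
f 43 27 45
f 43 45 44
f 44 45 46
f 44 46 30
f 45 27 47
f 45 47 46
f 46 47 48
f 46 48 30
f 47 27 49
f 47 49 48
f 48 49 50
f 48 50 30
f 49 27 51
f 49 51 50
f 50 51 52
f 50 52 30
f 51 27 53
f 51 53 52
f 52 53 54
f 52 54 30
f 53 27 55
f 53 55 54
f 54 55 56
f 54 56 30
f 55 27 57
f 55 57 56
f 56 57 58
f 56 58 30
f 57 27 28
f 57 28 58
f 58 28 29
f 58 29 30
f 59 96 75
f 96 70 99
f 75 99 64
f 96 99 75
f 59 75 71
f 75 64 76
f 71 76 60
f 75 76 71
f 59 71 80
f 71 60 81
f 80 81 66
f 71 81 80
f 59 80 92
f 80 66 95
f 92 95 69
f 80 95 92
f 59 92 96
f 92 69 100
f 96 100 70
f 92 100 96
f 60 76 87
f 76 64 90
f 87 90 68
f 76 90 87
f 64 99 77
f 99 70 98
f 77 98 63
f 99 98 77
f 70 100 97
f 100 69 93
f 97 93 61
f 100 93 97
f 69 95 94
f 95 66 82
f 94 82 65
f 95 82 94
f 66 81 86
f 81 60 83
f 86 83 67
f 81 83 86
f 62 88 74
f 88 68 89
f 74 89 63
f 88 89 74
f 62 74 72
f 74 63 73
f 72 73 61
f 74 73 72
f 62 72 79
f 72 61 78
f 79 78 65
f 72 78 79
f 62 79 84
f 79 65 85
f 84 85 67
f 79 85 84
f 62 84 88
f 84 67 91
f 88 91 68
f 84 91 88
f 63 89 77
f 89 68 90
f 77 90 64
f 89 90 77
f 61 73 97
f 73 63 98
f 97 98 70
f 73 98 97
f 65 78 94
f 78 61 93
f 94 93 69
f 78 93 94
f 67 85 86
f 85 65 82
f 86 82 66
f 85 82 86
f 68 91 87
f 91 67 83
f 87 83 60
f 91 83 87
f 102 101 104
f 102 104 103
f 104 101 105
f 104 105 103
f 105 101 106
f 105 106 103
f 106 101 107
f 106 107 103
f 107 101 108
f 107 108 103
f 108 101 109
f 108 109 103
f 109 101 110
f 109 110 103
f 110 101 102
f 110 102 103



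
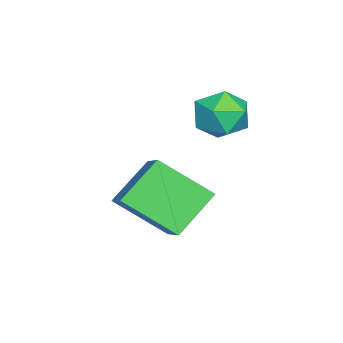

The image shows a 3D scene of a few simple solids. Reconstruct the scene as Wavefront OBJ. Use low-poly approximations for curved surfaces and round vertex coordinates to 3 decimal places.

v -1.643 -0.629 0.449
v -2.721 0.073 1.514
v -1.68 0.957 -0.633
v -2.758 1.659 0.432
v -0.162 0.101 1.468
v -1.24 0.803 2.533
v -0.199 1.687 0.386
v -1.277 2.389 1.451
v -4.464 2.427 3.334
v -3.942 2.608 2.592
v -3.738 1.132 3.528
v -3.216 1.313 2.786
v -3.115 1.816 3.556
v -3.564 2.616 3.436
v -4.116 1.124 2.684
v -4.565 1.924 2.564
v -3.727 1.803 2.19
v -3.108 2.23 2.729
v -4.572 1.51 3.391
v -3.953 1.937 3.93
f 2 4 1
f 5 2 1
f 1 4 3
f 3 5 1
f 2 8 4
f 6 2 5
f 6 8 2
f 4 8 3
f 7 5 3
f 3 8 7
f 7 6 5
f 8 6 7
f 9 20 14
f 9 14 10
f 9 10 16
f 9 16 19
f 9 19 20
f 10 14 18
f 14 20 13
f 20 19 11
f 19 16 15
f 16 10 17
f 12 18 13
f 12 13 11
f 12 11 15
f 12 15 17
f 12 17 18
f 13 18 14
f 11 13 20
f 15 11 19
f 17 15 16
f 18 17 10



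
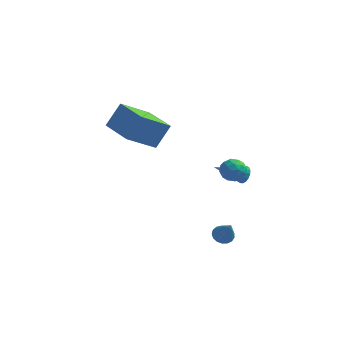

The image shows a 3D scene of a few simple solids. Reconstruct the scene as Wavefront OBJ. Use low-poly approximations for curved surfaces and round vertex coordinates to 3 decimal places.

v 2.733 -3.01 2.547
v 3.422 -2.911 2.709
v 2.738 -4.009 3.131
v 3.427 -3.91 3.293
v 2.928 -3.488 3.582
v 2.925 -2.87 3.221
v 3.235 -4.05 2.619
v 3.232 -3.432 2.258
v 3.733 -3.554 2.754
v 3.543 -3.207 3.349
v 2.617 -3.713 2.491
v 2.427 -3.366 3.086
v 3.077 -2.873 2.577
v 3.083 -4.047 3.263
v 2.79 -3.799 3.433
v 3.195 -3.741 3.529
v 2.785 -2.849 2.878
v 3.19 -2.791 2.973
v 2.899 -3.13 3.486
v 2.97 -4.129 2.867
v 3.375 -4.071 2.962
v 2.965 -3.179 2.311
v 3.37 -3.121 2.407
v 3.261 -3.79 2.354
v 3.665 -3.193 2.698
v 3.668 -3.78 3.042
v 3.555 -3.862 2.645
v 3.553 -3.499 2.433
v 3.553 -2.989 3.048
v 3.556 -3.576 3.392
v 3.263 -3.327 3.561
v 3.261 -2.965 3.349
v 3.736 -3.366 3.074
v 2.604 -3.344 2.448
v 2.607 -3.931 2.792
v 2.899 -3.955 2.491
v 2.897 -3.593 2.279
v 2.492 -3.14 2.798
v 2.495 -3.727 3.142
v 2.607 -3.421 3.407
v 2.605 -3.058 3.195
v 2.424 -3.554 2.766
v 2.702 1.528 -0.816
v 3.03 1.457 -0.355
v 1.278 0.732 0.076
v 2.917 1.702 -0.318
v 2.755 1.908 -0.394
v 2.58 2.026 -0.567
v 2.434 2.03 -0.797
v 2.349 1.919 -1.032
v 2.345 1.719 -1.217
v 2.423 1.475 -1.31
v 2.565 1.243 -1.29
v 2.739 1.076 -1.162
v 2.904 1.013 -0.954
v 3.023 1.068 -0.715
v 3.069 1.228 -0.499
v -3.559 3.342 0.238
v -4.825 2.15 1.484
v -2.94 4.059 1.552
v -4.206 2.867 2.799
v -2.054 1.853 0.341
v -3.32 0.661 1.588
v -1.435 2.57 1.656
v -2.701 1.378 2.902
v 2.459 -2.567 -2.604
v 2.943 -2.742 -2.893
v 2.981 -3.253 -1.316
v 3.015 -2.49 -2.788
v 2.959 -2.255 -2.64
v 2.789 -2.092 -2.485
v 2.543 -2.038 -2.356
v 2.279 -2.105 -2.285
v 2.055 -2.277 -2.286
v 1.924 -2.516 -2.361
v 1.916 -2.767 -2.491
v 2.032 -2.971 -2.647
v 2.246 -3.083 -2.793
v 2.509 -3.077 -2.896
v 2.761 -2.954 -2.932
f 1 38 17
f 38 12 41
f 17 41 6
f 38 41 17
f 1 17 13
f 17 6 18
f 13 18 2
f 17 18 13
f 1 13 22
f 13 2 23
f 22 23 8
f 13 23 22
f 1 22 34
f 22 8 37
f 34 37 11
f 22 37 34
f 1 34 38
f 34 11 42
f 38 42 12
f 34 42 38
f 2 18 29
f 18 6 32
f 29 32 10
f 18 32 29
f 6 41 19
f 41 12 40
f 19 40 5
f 41 40 19
f 12 42 39
f 42 11 35
f 39 35 3
f 42 35 39
f 11 37 36
f 37 8 24
f 36 24 7
f 37 24 36
f 8 23 28
f 23 2 25
f 28 25 9
f 23 25 28
f 4 30 16
f 30 10 31
f 16 31 5
f 30 31 16
f 4 16 14
f 16 5 15
f 14 15 3
f 16 15 14
f 4 14 21
f 14 3 20
f 21 20 7
f 14 20 21
f 4 21 26
f 21 7 27
f 26 27 9
f 21 27 26
f 4 26 30
f 26 9 33
f 30 33 10
f 26 33 30
f 5 31 19
f 31 10 32
f 19 32 6
f 31 32 19
f 3 15 39
f 15 5 40
f 39 40 12
f 15 40 39
f 7 20 36
f 20 3 35
f 36 35 11
f 20 35 36
f 9 27 28
f 27 7 24
f 28 24 8
f 27 24 28
f 10 33 29
f 33 9 25
f 29 25 2
f 33 25 29
f 44 43 46
f 44 46 45
f 46 43 47
f 46 47 45
f 47 43 48
f 47 48 45
f 48 43 49
f 48 49 45
f 49 43 50
f 49 50 45
f 50 43 51
f 50 51 45
f 51 43 52
f 51 52 45
f 52 43 53
f 52 53 45
f 53 43 54
f 53 54 45
f 54 43 55
f 54 55 45
f 55 43 56
f 55 56 45
f 56 43 57
f 56 57 45
f 57 43 44
f 57 44 45
f 59 61 58
f 62 59 58
f 58 61 60
f 60 62 58
f 59 65 61
f 63 59 62
f 63 65 59
f 61 65 60
f 64 62 60
f 60 65 64
f 64 63 62
f 65 63 64
f 67 66 69
f 67 69 68
f 69 66 70
f 69 70 68
f 70 66 71
f 70 71 68
f 71 66 72
f 71 72 68
f 72 66 73
f 72 73 68
f 73 66 74
f 73 74 68
f 74 66 75
f 74 75 68
f 75 66 76
f 75 76 68
f 76 66 77
f 76 77 68
f 77 66 78
f 77 78 68
f 78 66 79
f 78 79 68
f 79 66 80
f 79 80 68
f 80 66 67
f 80 67 68



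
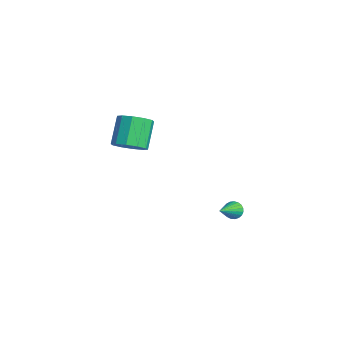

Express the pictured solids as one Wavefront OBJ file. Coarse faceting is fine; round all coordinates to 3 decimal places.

v 0.911 -3.967 1.892
v 1.577 -3.283 2.064
v 0.555 -2.629 3.42
v -0.111 -3.313 3.248
v 1.186 -3.065 1.664
v 0.164 -2.411 3.02
v 0.691 -3.192 1.352
v -0.332 -2.538 2.708
v 0.279 -3.615 1.246
v -0.743 -2.961 2.602
v 0.109 -4.172 1.386
v -0.913 -3.518 2.742
v 0.245 -4.651 1.72
v -0.777 -3.997 3.076
v 0.636 -4.869 2.12
v -0.386 -4.215 3.476
v 1.132 -4.742 2.432
v 0.109 -4.088 3.788
v 1.543 -4.319 2.538
v 0.521 -3.665 3.894
v 1.713 -3.762 2.398
v 0.691 -3.108 3.754
v 0.951 1.735 -4.353
v 1.423 2.039 -4.501
v 2.009 0.565 -3.387
v 1.355 2.147 -4.296
v 1.218 2.184 -4.101
v 1.034 2.144 -3.95
v 0.837 2.032 -3.869
v 0.659 1.869 -3.871
v 0.531 1.683 -3.957
v 0.477 1.506 -4.111
v 0.504 1.369 -4.307
v 0.609 1.295 -4.512
v 0.772 1.297 -4.688
v 0.967 1.375 -4.807
v 1.159 1.515 -4.848
v 1.315 1.693 -4.803
v 1.409 1.879 -4.68
f 2 1 5
f 2 5 3
f 3 5 6
f 3 6 4
f 5 1 7
f 5 7 6
f 6 7 8
f 6 8 4
f 7 1 9
f 7 9 8
f 8 9 10
f 8 10 4
f 9 1 11
f 9 11 10
f 10 11 12
f 10 12 4
f 11 1 13
f 11 13 12
f 12 13 14
f 12 14 4
f 13 1 15
f 13 15 14
f 14 15 16
f 14 16 4
f 15 1 17
f 15 17 16
f 16 17 18
f 16 18 4
f 17 1 19
f 17 19 18
f 18 19 20
f 18 20 4
f 19 1 21
f 19 21 20
f 20 21 22
f 20 22 4
f 21 1 2
f 21 2 22
f 22 2 3
f 22 3 4
f 24 23 26
f 24 26 25
f 26 23 27
f 26 27 25
f 27 23 28
f 27 28 25
f 28 23 29
f 28 29 25
f 29 23 30
f 29 30 25
f 30 23 31
f 30 31 25
f 31 23 32
f 31 32 25
f 32 23 33
f 32 33 25
f 33 23 34
f 33 34 25
f 34 23 35
f 34 35 25
f 35 23 36
f 35 36 25
f 36 23 37
f 36 37 25
f 37 23 38
f 37 38 25
f 38 23 39
f 38 39 25
f 39 23 24
f 39 24 25



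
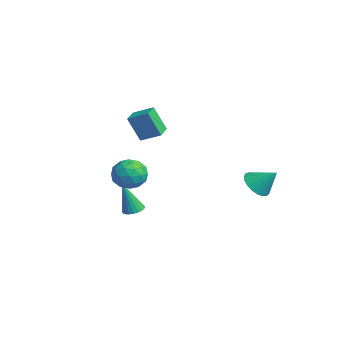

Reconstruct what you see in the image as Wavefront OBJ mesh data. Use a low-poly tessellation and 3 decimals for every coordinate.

v 1.873 3.127 -1.595
v 2.601 2.603 -1.667
v 2.547 3.933 -0.625
v 2.666 2.863 -1.928
v 2.594 3.169 -2.132
v 2.397 3.467 -2.242
v 2.109 3.707 -2.241
v 1.78 3.846 -2.128
v 1.468 3.861 -1.923
v 1.225 3.749 -1.661
v 1.095 3.529 -1.388
v 1.098 3.24 -1.15
v 1.236 2.932 -0.989
v 1.484 2.657 -0.933
v 1.799 2.463 -0.991
v 2.127 2.384 -1.154
v 2.41 2.434 -1.393
v -4.127 -0.835 0.208
v -4.418 -1.452 1.721
v -3.482 0.085 0.708
v -3.773 -0.532 2.221
v -3.227 -1.428 0.139
v -3.518 -2.045 1.652
v -2.582 -0.508 0.639
v -2.873 -1.125 2.152
v 2.471 -2.86 0.614
v 3.075 -3.611 0.781
v 1.645 -3.749 -0.401
v 2.249 -4.5 -0.234
v 1.639 -4.198 0.468
v 2.15 -3.648 1.095
v 2.57 -3.712 -0.715
v 3.081 -3.162 -0.088
v 3.136 -4.138 -0.041
v 2.561 -4.438 0.69
v 2.159 -2.922 -0.31
v 1.584 -3.222 0.421
v 2.846 -3.158 0.787
v 1.874 -4.202 -0.407
v 1.516 -4.025 0.006
v 1.871 -4.466 0.104
v 2.302 -3.179 0.972
v 2.657 -3.621 1.069
v 1.813 -3.966 0.886
v 2.063 -3.739 -0.689
v 2.418 -4.181 -0.592
v 2.849 -2.894 0.276
v 3.204 -3.335 0.374
v 2.907 -3.394 -0.506
v 3.236 -3.909 0.401
v 2.751 -4.431 -0.195
v 2.94 -3.968 -0.478
v 3.24 -3.645 -0.109
v 2.898 -4.085 0.831
v 2.412 -4.607 0.235
v 2.054 -4.43 0.647
v 2.354 -4.107 1.016
v 2.934 -4.394 0.348
v 2.308 -2.753 0.145
v 1.822 -3.275 -0.451
v 2.366 -3.253 -0.636
v 2.666 -2.93 -0.267
v 1.969 -2.929 0.575
v 1.484 -3.451 -0.021
v 1.48 -3.715 0.489
v 1.78 -3.392 0.858
v 1.786 -2.966 0.032
v -1.047 -2.473 -3.832
v -0.728 -1.979 -3.673
v -1.113 -3.047 -1.928
v -0.966 -1.895 -3.656
v -1.219 -1.911 -3.669
v -1.442 -2.025 -3.711
v -1.597 -2.216 -3.774
v -1.657 -2.451 -3.847
v -1.611 -2.691 -3.917
v -1.468 -2.892 -3.973
v -1.252 -3.022 -4.004
v -1.001 -3.056 -4.006
v -0.757 -2.99 -3.978
v -0.564 -2.835 -3.924
v -0.455 -2.617 -3.855
v -0.448 -2.374 -3.782
v -0.544 -2.148 -3.717
f 2 1 4
f 2 4 3
f 4 1 5
f 4 5 3
f 5 1 6
f 5 6 3
f 6 1 7
f 6 7 3
f 7 1 8
f 7 8 3
f 8 1 9
f 8 9 3
f 9 1 10
f 9 10 3
f 10 1 11
f 10 11 3
f 11 1 12
f 11 12 3
f 12 1 13
f 12 13 3
f 13 1 14
f 13 14 3
f 14 1 15
f 14 15 3
f 15 1 16
f 15 16 3
f 16 1 17
f 16 17 3
f 17 1 2
f 17 2 3
f 19 21 18
f 22 19 18
f 18 21 20
f 20 22 18
f 19 25 21
f 23 19 22
f 23 25 19
f 21 25 20
f 24 22 20
f 20 25 24
f 24 23 22
f 25 23 24
f 26 63 42
f 63 37 66
f 42 66 31
f 63 66 42
f 26 42 38
f 42 31 43
f 38 43 27
f 42 43 38
f 26 38 47
f 38 27 48
f 47 48 33
f 38 48 47
f 26 47 59
f 47 33 62
f 59 62 36
f 47 62 59
f 26 59 63
f 59 36 67
f 63 67 37
f 59 67 63
f 27 43 54
f 43 31 57
f 54 57 35
f 43 57 54
f 31 66 44
f 66 37 65
f 44 65 30
f 66 65 44
f 37 67 64
f 67 36 60
f 64 60 28
f 67 60 64
f 36 62 61
f 62 33 49
f 61 49 32
f 62 49 61
f 33 48 53
f 48 27 50
f 53 50 34
f 48 50 53
f 29 55 41
f 55 35 56
f 41 56 30
f 55 56 41
f 29 41 39
f 41 30 40
f 39 40 28
f 41 40 39
f 29 39 46
f 39 28 45
f 46 45 32
f 39 45 46
f 29 46 51
f 46 32 52
f 51 52 34
f 46 52 51
f 29 51 55
f 51 34 58
f 55 58 35
f 51 58 55
f 30 56 44
f 56 35 57
f 44 57 31
f 56 57 44
f 28 40 64
f 40 30 65
f 64 65 37
f 40 65 64
f 32 45 61
f 45 28 60
f 61 60 36
f 45 60 61
f 34 52 53
f 52 32 49
f 53 49 33
f 52 49 53
f 35 58 54
f 58 34 50
f 54 50 27
f 58 50 54
f 69 68 71
f 69 71 70
f 71 68 72
f 71 72 70
f 72 68 73
f 72 73 70
f 73 68 74
f 73 74 70
f 74 68 75
f 74 75 70
f 75 68 76
f 75 76 70
f 76 68 77
f 76 77 70
f 77 68 78
f 77 78 70
f 78 68 79
f 78 79 70
f 79 68 80
f 79 80 70
f 80 68 81
f 80 81 70
f 81 68 82
f 81 82 70
f 82 68 83
f 82 83 70
f 83 68 84
f 83 84 70
f 84 68 69
f 84 69 70



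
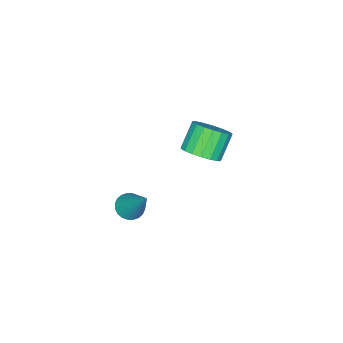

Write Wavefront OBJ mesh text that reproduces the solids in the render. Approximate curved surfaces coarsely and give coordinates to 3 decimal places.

v 0.929 -0.597 -3.867
v 1.375 -0.367 -4.158
v 1.371 0.537 -2.293
v 1.208 -0.225 -4.214
v 0.999 -0.139 -4.217
v 0.779 -0.124 -4.166
v 0.582 -0.18 -4.07
v 0.437 -0.3 -3.944
v 0.368 -0.465 -3.805
v 0.384 -0.65 -3.676
v 0.483 -0.827 -3.577
v 0.65 -0.969 -3.521
v 0.86 -1.055 -3.518
v 1.08 -1.071 -3.568
v 1.277 -1.015 -3.664
v 1.421 -0.895 -3.791
v 1.491 -0.73 -3.929
v 1.475 -0.544 -4.058
v -3.273 -0.504 -3.995
v -2.686 -0.812 -3.513
v -3.519 -0.885 -2.544
v -4.107 -0.576 -3.025
v -2.655 -0.453 -3.459
v -3.488 -0.526 -2.49
v -2.746 -0.103 -3.511
v -3.579 -0.176 -2.542
v -2.942 0.167 -3.659
v -3.775 0.094 -2.69
v -3.203 0.304 -3.873
v -4.036 0.232 -2.904
v -3.478 0.282 -4.112
v -4.311 0.209 -3.143
v -3.713 0.104 -4.327
v -4.546 0.031 -3.358
v -3.861 -0.195 -4.476
v -4.694 -0.268 -3.507
v -3.892 -0.554 -4.53
v -4.725 -0.627 -3.561
v -3.801 -0.904 -4.478
v -4.634 -0.977 -3.509
v -3.605 -1.174 -4.33
v -4.438 -1.247 -3.361
v -3.344 -1.312 -4.116
v -4.177 -1.384 -3.147
v -3.069 -1.289 -3.877
v -3.902 -1.362 -2.908
v -2.834 -1.111 -3.662
v -3.667 -1.184 -2.693
f 2 1 4
f 2 4 3
f 4 1 5
f 4 5 3
f 5 1 6
f 5 6 3
f 6 1 7
f 6 7 3
f 7 1 8
f 7 8 3
f 8 1 9
f 8 9 3
f 9 1 10
f 9 10 3
f 10 1 11
f 10 11 3
f 11 1 12
f 11 12 3
f 12 1 13
f 12 13 3
f 13 1 14
f 13 14 3
f 14 1 15
f 14 15 3
f 15 1 16
f 15 16 3
f 16 1 17
f 16 17 3
f 17 1 18
f 17 18 3
f 18 1 2
f 18 2 3
f 20 19 23
f 20 23 21
f 21 23 24
f 21 24 22
f 23 19 25
f 23 25 24
f 24 25 26
f 24 26 22
f 25 19 27
f 25 27 26
f 26 27 28
f 26 28 22
f 27 19 29
f 27 29 28
f 28 29 30
f 28 30 22
f 29 19 31
f 29 31 30
f 30 31 32
f 30 32 22
f 31 19 33
f 31 33 32
f 32 33 34
f 32 34 22
f 33 19 35
f 33 35 34
f 34 35 36
f 34 36 22
f 35 19 37
f 35 37 36
f 36 37 38
f 36 38 22
f 37 19 39
f 37 39 38
f 38 39 40
f 38 40 22
f 39 19 41
f 39 41 40
f 40 41 42
f 40 42 22
f 41 19 43
f 41 43 42
f 42 43 44
f 42 44 22
f 43 19 45
f 43 45 44
f 44 45 46
f 44 46 22
f 45 19 47
f 45 47 46
f 46 47 48
f 46 48 22
f 47 19 20
f 47 20 48
f 48 20 21
f 48 21 22



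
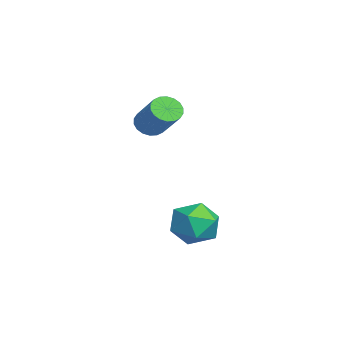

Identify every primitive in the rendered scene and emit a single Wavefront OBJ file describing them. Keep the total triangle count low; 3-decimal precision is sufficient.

v -1.51 0.877 1.527
v -1.045 0.841 1.018
v 0.275 1.407 2.184
v -0.19 1.443 2.693
v -1.149 1.129 0.996
v 0.171 1.695 2.162
v -1.324 1.367 1.078
v -0.004 1.933 2.244
v -1.536 1.508 1.25
v -0.216 2.074 2.416
v -1.743 1.524 1.476
v -0.423 2.091 2.642
v -1.904 1.412 1.713
v -0.583 1.979 2.879
v -1.986 1.194 1.912
v -0.666 1.76 3.078
v -1.975 0.913 2.036
v -0.655 1.479 3.202
v -1.871 0.625 2.058
v -0.551 1.191 3.224
v -1.696 0.387 1.976
v -0.376 0.953 3.142
v -1.484 0.246 1.804
v -0.164 0.812 2.97
v -1.277 0.229 1.578
v 0.043 0.796 2.744
v -1.117 0.341 1.341
v 0.204 0.908 2.507
v -1.034 0.56 1.142
v 0.286 1.126 2.308
v 2.994 3.112 -1.859
v 3.694 2.928 -2.679
v 3.106 1.412 -1.381
v 3.806 1.228 -2.201
v 4.112 1.84 -1.347
v 4.042 2.89 -1.643
v 2.758 1.45 -2.417
v 2.688 2.5 -2.713
v 3.548 1.901 -3.024
v 4.385 2.142 -2.362
v 2.415 2.198 -1.698
v 3.252 2.439 -1.036
f 2 1 5
f 2 5 3
f 3 5 6
f 3 6 4
f 5 1 7
f 5 7 6
f 6 7 8
f 6 8 4
f 7 1 9
f 7 9 8
f 8 9 10
f 8 10 4
f 9 1 11
f 9 11 10
f 10 11 12
f 10 12 4
f 11 1 13
f 11 13 12
f 12 13 14
f 12 14 4
f 13 1 15
f 13 15 14
f 14 15 16
f 14 16 4
f 15 1 17
f 15 17 16
f 16 17 18
f 16 18 4
f 17 1 19
f 17 19 18
f 18 19 20
f 18 20 4
f 19 1 21
f 19 21 20
f 20 21 22
f 20 22 4
f 21 1 23
f 21 23 22
f 22 23 24
f 22 24 4
f 23 1 25
f 23 25 24
f 24 25 26
f 24 26 4
f 25 1 27
f 25 27 26
f 26 27 28
f 26 28 4
f 27 1 29
f 27 29 28
f 28 29 30
f 28 30 4
f 29 1 2
f 29 2 30
f 30 2 3
f 30 3 4
f 31 42 36
f 31 36 32
f 31 32 38
f 31 38 41
f 31 41 42
f 32 36 40
f 36 42 35
f 42 41 33
f 41 38 37
f 38 32 39
f 34 40 35
f 34 35 33
f 34 33 37
f 34 37 39
f 34 39 40
f 35 40 36
f 33 35 42
f 37 33 41
f 39 37 38
f 40 39 32



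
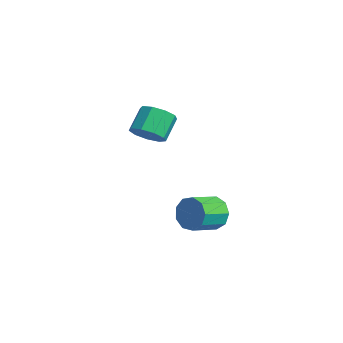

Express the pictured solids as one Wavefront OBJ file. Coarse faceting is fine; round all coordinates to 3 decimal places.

v 2.718 1.495 -3.289
v 3.282 1.432 -4.184
v 3.906 -0.057 -3.687
v 3.342 0.005 -2.791
v 3.669 1.766 -3.67
v 4.293 0.277 -3.173
v 3.611 1.973 -2.977
v 4.236 0.484 -2.48
v 3.135 1.956 -2.43
v 3.76 0.467 -1.933
v 2.464 1.723 -2.285
v 3.089 0.234 -1.788
v 1.912 1.383 -2.609
v 2.536 -0.106 -2.112
v 1.736 1.096 -3.251
v 2.361 -0.394 -2.754
v 2.02 0.995 -3.911
v 2.645 -0.495 -3.414
v 2.631 1.128 -4.279
v 3.255 -0.362 -3.782
v -2.598 -0.268 0.177
v -2.051 -0.783 0.91
v -2.814 0.093 2.096
v -3.362 0.608 1.363
v -1.694 -0.194 0.706
v -2.457 0.681 1.891
v -1.76 0.36 0.254
v -2.524 1.236 1.439
v -2.218 0.62 -0.234
v -2.982 1.496 0.951
v -2.854 0.465 -0.529
v -3.618 1.341 0.656
v -3.371 -0.033 -0.494
v -4.134 0.843 0.691
v -3.525 -0.641 -0.144
v -4.289 0.235 1.041
v -3.246 -1.075 0.356
v -4.01 -0.199 1.541
v -2.664 -1.131 0.772
v -3.428 -0.255 1.958
f 2 1 5
f 2 5 3
f 3 5 6
f 3 6 4
f 5 1 7
f 5 7 6
f 6 7 8
f 6 8 4
f 7 1 9
f 7 9 8
f 8 9 10
f 8 10 4
f 9 1 11
f 9 11 10
f 10 11 12
f 10 12 4
f 11 1 13
f 11 13 12
f 12 13 14
f 12 14 4
f 13 1 15
f 13 15 14
f 14 15 16
f 14 16 4
f 15 1 17
f 15 17 16
f 16 17 18
f 16 18 4
f 17 1 19
f 17 19 18
f 18 19 20
f 18 20 4
f 19 1 2
f 19 2 20
f 20 2 3
f 20 3 4
f 22 21 25
f 22 25 23
f 23 25 26
f 23 26 24
f 25 21 27
f 25 27 26
f 26 27 28
f 26 28 24
f 27 21 29
f 27 29 28
f 28 29 30
f 28 30 24
f 29 21 31
f 29 31 30
f 30 31 32
f 30 32 24
f 31 21 33
f 31 33 32
f 32 33 34
f 32 34 24
f 33 21 35
f 33 35 34
f 34 35 36
f 34 36 24
f 35 21 37
f 35 37 36
f 36 37 38
f 36 38 24
f 37 21 39
f 37 39 38
f 38 39 40
f 38 40 24
f 39 21 22
f 39 22 40
f 40 22 23
f 40 23 24



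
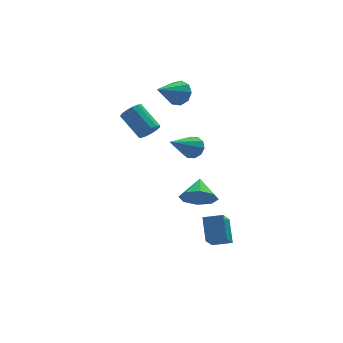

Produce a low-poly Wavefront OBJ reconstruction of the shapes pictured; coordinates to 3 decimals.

v 1.664 -1.409 -1.72
v 2.418 -1.255 -2.403
v 2.076 -0.331 -1.02
v 1.754 -0.876 -2.596
v 1.037 -0.81 -2.275
v 0.687 -1.095 -1.629
v 0.909 -1.564 -1.036
v 1.573 -1.943 -0.843
v 2.29 -2.009 -1.164
v 2.64 -1.724 -1.81
v 0.125 2.194 1.405
v 0.683 2.17 1.793
v 0.034 3.443 2.803
v -0.525 3.466 2.415
v 0.754 2.426 1.516
v 0.105 3.699 2.527
v 0.625 2.608 1.205
v -0.024 3.881 2.215
v 0.338 2.658 0.956
v -0.311 3.931 1.967
v -0.018 2.561 0.851
v -0.667 3.834 1.861
v -0.328 2.347 0.921
v -0.977 3.62 1.931
v -0.494 2.085 1.144
v -1.143 3.358 2.155
v -0.464 1.857 1.451
v -1.113 3.129 2.461
v -0.248 1.736 1.743
v -0.897 3.008 2.753
v 0.087 1.76 1.927
v -0.562 3.033 2.938
v 0.434 1.922 1.946
v -0.215 3.195 2.956
v 1.288 -1.539 2.24
v 1.632 -1.326 2.811
v -0.208 -2.501 3.5
v 1.346 -1.02 2.705
v 1.038 -0.911 2.421
v 0.825 -1.043 2.069
v 0.789 -1.364 1.781
v 0.944 -1.752 1.669
v 1.23 -2.059 1.774
v 1.538 -2.167 2.058
v 1.751 -2.036 2.411
v 1.787 -1.714 2.698
v 2.292 4.108 2.896
v 2.555 4.486 3.598
v 0.848 3.272 3.884
v 2.175 4.82 3.325
v 1.85 4.821 2.852
v 1.732 4.488 2.398
v 1.876 3.977 2.178
v 2.215 3.528 2.293
v 2.59 3.35 2.69
v 2.826 3.526 3.184
v 2.812 3.975 3.542
v 1.429 -3.356 -3.659
v 1.6 -2.277 -2.616
v 2.099 -2.357 -4.802
v 2.271 -1.278 -3.759
v 2.409 -3.742 -3.421
v 2.581 -2.663 -2.378
v 3.08 -2.743 -4.564
v 3.251 -1.664 -3.521
f 2 1 4
f 2 4 3
f 4 1 5
f 4 5 3
f 5 1 6
f 5 6 3
f 6 1 7
f 6 7 3
f 7 1 8
f 7 8 3
f 8 1 9
f 8 9 3
f 9 1 10
f 9 10 3
f 10 1 2
f 10 2 3
f 12 11 15
f 12 15 13
f 13 15 16
f 13 16 14
f 15 11 17
f 15 17 16
f 16 17 18
f 16 18 14
f 17 11 19
f 17 19 18
f 18 19 20
f 18 20 14
f 19 11 21
f 19 21 20
f 20 21 22
f 20 22 14
f 21 11 23
f 21 23 22
f 22 23 24
f 22 24 14
f 23 11 25
f 23 25 24
f 24 25 26
f 24 26 14
f 25 11 27
f 25 27 26
f 26 27 28
f 26 28 14
f 27 11 29
f 27 29 28
f 28 29 30
f 28 30 14
f 29 11 31
f 29 31 30
f 30 31 32
f 30 32 14
f 31 11 33
f 31 33 32
f 32 33 34
f 32 34 14
f 33 11 12
f 33 12 34
f 34 12 13
f 34 13 14
f 36 35 38
f 36 38 37
f 38 35 39
f 38 39 37
f 39 35 40
f 39 40 37
f 40 35 41
f 40 41 37
f 41 35 42
f 41 42 37
f 42 35 43
f 42 43 37
f 43 35 44
f 43 44 37
f 44 35 45
f 44 45 37
f 45 35 46
f 45 46 37
f 46 35 36
f 46 36 37
f 48 47 50
f 48 50 49
f 50 47 51
f 50 51 49
f 51 47 52
f 51 52 49
f 52 47 53
f 52 53 49
f 53 47 54
f 53 54 49
f 54 47 55
f 54 55 49
f 55 47 56
f 55 56 49
f 56 47 57
f 56 57 49
f 57 47 48
f 57 48 49
f 59 61 58
f 62 59 58
f 58 61 60
f 60 62 58
f 59 65 61
f 63 59 62
f 63 65 59
f 61 65 60
f 64 62 60
f 60 65 64
f 64 63 62
f 65 63 64



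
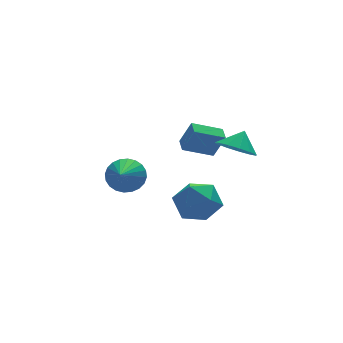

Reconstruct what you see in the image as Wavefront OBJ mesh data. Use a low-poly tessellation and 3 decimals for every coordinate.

v 1.102 1.508 -2.853
v 1.577 1.151 -1.508
v 1.331 2.305 -2.722
v 1.806 1.948 -1.377
v 2.634 1.172 -3.483
v 3.109 0.815 -2.138
v 2.863 1.969 -3.352
v 3.338 1.612 -2.007
v -1.703 -3.373 -2.658
v -0.854 -2.954 -3.477
v -0.506 -4.946 -2.223
v 0.343 -4.527 -3.042
v 0.132 -3.897 -1.981
v -0.608 -2.925 -2.25
v -0.752 -4.975 -3.45
v -1.492 -4.003 -3.719
v -0.267 -3.944 -3.966
v 0.279 -3.278 -3.058
v -1.639 -4.622 -2.642
v -1.093 -3.956 -1.734
v -3.539 -2.358 -1.249
v -2.677 -2.669 -0.963
v -4.461 -3.862 -0.111
v -2.757 -2.419 -0.696
v -2.955 -2.159 -0.513
v -3.243 -1.929 -0.443
v -3.575 -1.765 -0.495
v -3.902 -1.691 -0.662
v -4.174 -1.718 -0.918
v -4.349 -1.843 -1.225
v -4.4 -2.046 -1.535
v -4.321 -2.297 -1.802
v -4.122 -2.556 -1.985
v -3.835 -2.786 -2.055
v -3.502 -2.95 -2.003
v -3.175 -3.025 -1.836
v -2.904 -2.997 -1.58
v -2.729 -2.872 -1.273
v 2.487 -1.505 -1.501
v 3.149 -2.338 -1.616
v 3.133 -1.115 -0.619
v 3.365 -1.9 -1.969
v 3.303 -1.336 -2.173
v 2.981 -0.826 -2.163
v 2.503 -0.531 -1.944
v 2.02 -0.546 -1.583
v 1.685 -0.865 -1.197
v 1.605 -1.388 -0.907
v 1.805 -1.947 -0.805
v 2.221 -2.367 -0.924
v 2.722 -2.512 -1.227
f 2 4 1
f 5 2 1
f 1 4 3
f 3 5 1
f 2 8 4
f 6 2 5
f 6 8 2
f 4 8 3
f 7 5 3
f 3 8 7
f 7 6 5
f 8 6 7
f 9 20 14
f 9 14 10
f 9 10 16
f 9 16 19
f 9 19 20
f 10 14 18
f 14 20 13
f 20 19 11
f 19 16 15
f 16 10 17
f 12 18 13
f 12 13 11
f 12 11 15
f 12 15 17
f 12 17 18
f 13 18 14
f 11 13 20
f 15 11 19
f 17 15 16
f 18 17 10
f 22 21 24
f 22 24 23
f 24 21 25
f 24 25 23
f 25 21 26
f 25 26 23
f 26 21 27
f 26 27 23
f 27 21 28
f 27 28 23
f 28 21 29
f 28 29 23
f 29 21 30
f 29 30 23
f 30 21 31
f 30 31 23
f 31 21 32
f 31 32 23
f 32 21 33
f 32 33 23
f 33 21 34
f 33 34 23
f 34 21 35
f 34 35 23
f 35 21 36
f 35 36 23
f 36 21 37
f 36 37 23
f 37 21 38
f 37 38 23
f 38 21 22
f 38 22 23
f 40 39 42
f 40 42 41
f 42 39 43
f 42 43 41
f 43 39 44
f 43 44 41
f 44 39 45
f 44 45 41
f 45 39 46
f 45 46 41
f 46 39 47
f 46 47 41
f 47 39 48
f 47 48 41
f 48 39 49
f 48 49 41
f 49 39 50
f 49 50 41
f 50 39 51
f 50 51 41
f 51 39 40
f 51 40 41



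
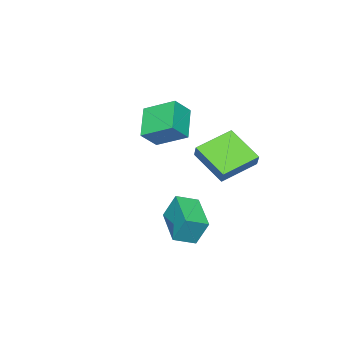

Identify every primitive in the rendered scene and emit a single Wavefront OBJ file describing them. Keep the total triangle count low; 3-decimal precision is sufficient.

v 1.825 0.598 -0.691
v 1.63 1.174 0.636
v 3.223 2.21 -1.185
v 3.028 2.786 0.143
v 2.712 -0.046 -0.283
v 2.517 0.53 1.045
v 4.11 1.566 -0.776
v 3.915 2.142 0.551
v -3.232 -4.825 2.558
v -2.317 -5.084 3.459
v -3.595 -3.163 3.403
v -2.681 -3.422 4.305
v -1.879 -3.958 1.435
v -0.965 -4.217 2.337
v -2.243 -2.296 2.281
v -1.328 -2.555 3.182
v 0.227 -0.117 2.656
v -1.584 0.603 3.323
v 0.51 1.649 1.517
v -1.301 2.369 2.184
v 0.661 0.291 3.396
v -1.15 1.011 4.063
v 0.944 2.057 2.257
v -0.867 2.777 2.924
f 2 4 1
f 5 2 1
f 1 4 3
f 3 5 1
f 2 8 4
f 6 2 5
f 6 8 2
f 4 8 3
f 7 5 3
f 3 8 7
f 7 6 5
f 8 6 7
f 10 12 9
f 13 10 9
f 9 12 11
f 11 13 9
f 10 16 12
f 14 10 13
f 14 16 10
f 12 16 11
f 15 13 11
f 11 16 15
f 15 14 13
f 16 14 15
f 18 20 17
f 21 18 17
f 17 20 19
f 19 21 17
f 18 24 20
f 22 18 21
f 22 24 18
f 20 24 19
f 23 21 19
f 19 24 23
f 23 22 21
f 24 22 23

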